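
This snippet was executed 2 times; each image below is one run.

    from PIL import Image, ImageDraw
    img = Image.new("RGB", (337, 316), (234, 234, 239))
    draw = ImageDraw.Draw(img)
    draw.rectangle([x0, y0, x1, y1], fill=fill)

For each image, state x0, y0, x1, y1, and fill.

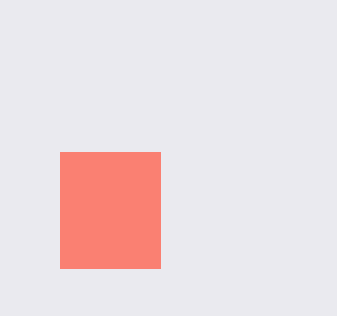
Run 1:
x0 = 60
y0 = 152
x1 = 160
y1 = 268
fill = 'salmon'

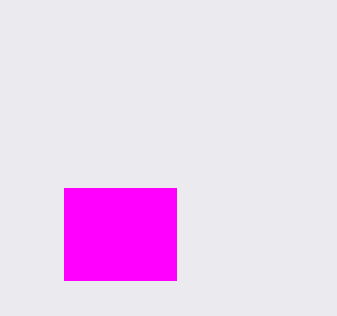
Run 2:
x0 = 64
y0 = 188
x1 = 176
y1 = 280
fill = 'magenta'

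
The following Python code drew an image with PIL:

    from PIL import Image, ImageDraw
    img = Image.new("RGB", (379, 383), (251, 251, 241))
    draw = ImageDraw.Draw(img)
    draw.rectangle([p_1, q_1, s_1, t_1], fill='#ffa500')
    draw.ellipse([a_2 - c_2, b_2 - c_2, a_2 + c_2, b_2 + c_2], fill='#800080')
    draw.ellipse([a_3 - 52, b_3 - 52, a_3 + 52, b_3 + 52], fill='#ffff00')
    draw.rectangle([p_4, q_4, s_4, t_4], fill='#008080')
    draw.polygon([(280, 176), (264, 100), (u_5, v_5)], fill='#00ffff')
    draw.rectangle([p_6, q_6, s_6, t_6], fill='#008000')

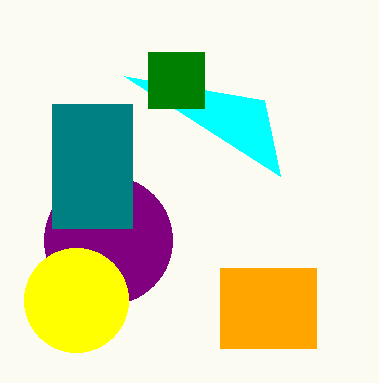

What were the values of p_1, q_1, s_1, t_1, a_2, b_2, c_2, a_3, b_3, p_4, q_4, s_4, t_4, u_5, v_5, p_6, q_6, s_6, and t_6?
p_1 = 220, q_1 = 268, s_1 = 316, t_1 = 348, a_2 = 108, b_2 = 240, c_2 = 64, a_3 = 76, b_3 = 300, p_4 = 52, q_4 = 104, s_4 = 132, t_4 = 228, u_5 = 124, v_5 = 76, p_6 = 148, q_6 = 52, s_6 = 204, t_6 = 108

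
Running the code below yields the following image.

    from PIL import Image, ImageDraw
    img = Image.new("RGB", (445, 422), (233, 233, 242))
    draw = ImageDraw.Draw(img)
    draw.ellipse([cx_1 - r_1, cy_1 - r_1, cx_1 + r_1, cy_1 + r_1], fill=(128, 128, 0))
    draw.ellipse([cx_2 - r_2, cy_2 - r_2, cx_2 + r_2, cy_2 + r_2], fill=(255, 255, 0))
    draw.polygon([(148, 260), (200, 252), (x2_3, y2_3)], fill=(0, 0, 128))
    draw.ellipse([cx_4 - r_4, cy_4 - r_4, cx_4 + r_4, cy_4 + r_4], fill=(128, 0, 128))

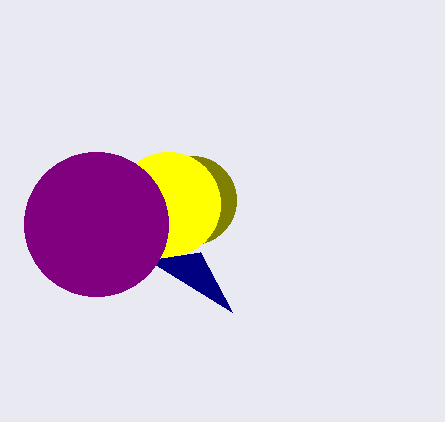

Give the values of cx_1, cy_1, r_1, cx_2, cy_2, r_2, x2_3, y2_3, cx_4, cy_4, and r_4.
cx_1 = 192, cy_1 = 200, r_1 = 44, cx_2 = 168, cy_2 = 204, r_2 = 52, x2_3 = 232, y2_3 = 312, cx_4 = 96, cy_4 = 224, r_4 = 72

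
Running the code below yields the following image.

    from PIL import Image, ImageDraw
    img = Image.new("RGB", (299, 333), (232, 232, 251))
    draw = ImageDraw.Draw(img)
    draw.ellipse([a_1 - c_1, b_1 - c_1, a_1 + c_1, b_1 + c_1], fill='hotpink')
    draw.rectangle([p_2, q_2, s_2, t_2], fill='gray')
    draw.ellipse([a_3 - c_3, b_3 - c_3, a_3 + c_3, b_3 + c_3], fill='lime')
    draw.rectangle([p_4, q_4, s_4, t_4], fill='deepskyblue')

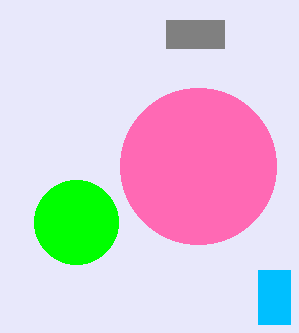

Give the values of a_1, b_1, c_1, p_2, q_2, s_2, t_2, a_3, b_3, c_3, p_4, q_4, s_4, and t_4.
a_1 = 198, b_1 = 166, c_1 = 78, p_2 = 166, q_2 = 20, s_2 = 224, t_2 = 48, a_3 = 76, b_3 = 222, c_3 = 42, p_4 = 258, q_4 = 270, s_4 = 290, t_4 = 324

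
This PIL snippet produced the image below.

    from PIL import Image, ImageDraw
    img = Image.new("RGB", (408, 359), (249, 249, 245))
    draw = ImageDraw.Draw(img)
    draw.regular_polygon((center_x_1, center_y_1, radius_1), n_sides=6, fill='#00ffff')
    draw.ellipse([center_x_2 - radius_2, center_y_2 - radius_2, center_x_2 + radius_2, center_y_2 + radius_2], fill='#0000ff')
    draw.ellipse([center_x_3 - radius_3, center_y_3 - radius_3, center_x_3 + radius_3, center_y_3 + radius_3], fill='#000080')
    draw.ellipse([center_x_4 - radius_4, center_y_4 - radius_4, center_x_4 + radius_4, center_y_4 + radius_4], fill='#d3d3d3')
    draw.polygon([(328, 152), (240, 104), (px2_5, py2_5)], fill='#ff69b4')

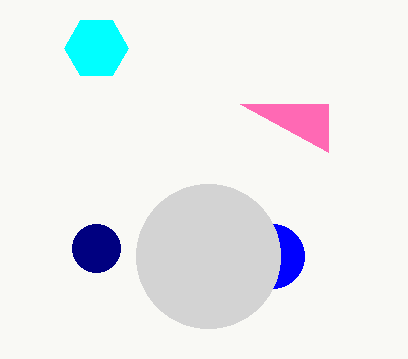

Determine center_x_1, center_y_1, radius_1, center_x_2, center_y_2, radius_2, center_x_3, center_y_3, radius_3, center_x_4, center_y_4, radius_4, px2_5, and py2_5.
center_x_1 = 96
center_y_1 = 48
radius_1 = 32
center_x_2 = 272
center_y_2 = 256
radius_2 = 32
center_x_3 = 96
center_y_3 = 248
radius_3 = 24
center_x_4 = 208
center_y_4 = 256
radius_4 = 72
px2_5 = 328
py2_5 = 104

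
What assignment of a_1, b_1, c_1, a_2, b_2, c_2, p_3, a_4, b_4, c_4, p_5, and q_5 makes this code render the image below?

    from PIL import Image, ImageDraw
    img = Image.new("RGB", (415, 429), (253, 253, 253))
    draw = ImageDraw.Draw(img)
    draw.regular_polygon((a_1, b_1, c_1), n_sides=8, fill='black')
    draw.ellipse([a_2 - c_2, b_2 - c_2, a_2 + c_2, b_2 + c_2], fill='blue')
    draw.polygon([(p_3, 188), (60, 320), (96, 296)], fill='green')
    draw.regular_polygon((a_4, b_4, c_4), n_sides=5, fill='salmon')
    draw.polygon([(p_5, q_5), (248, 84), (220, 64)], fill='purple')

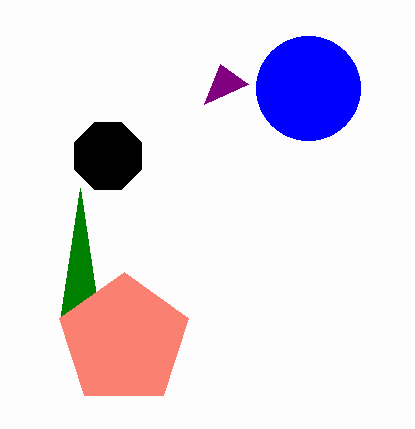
a_1 = 108; b_1 = 156; c_1 = 36; a_2 = 308; b_2 = 88; c_2 = 52; p_3 = 80; a_4 = 124; b_4 = 340; c_4 = 68; p_5 = 204; q_5 = 104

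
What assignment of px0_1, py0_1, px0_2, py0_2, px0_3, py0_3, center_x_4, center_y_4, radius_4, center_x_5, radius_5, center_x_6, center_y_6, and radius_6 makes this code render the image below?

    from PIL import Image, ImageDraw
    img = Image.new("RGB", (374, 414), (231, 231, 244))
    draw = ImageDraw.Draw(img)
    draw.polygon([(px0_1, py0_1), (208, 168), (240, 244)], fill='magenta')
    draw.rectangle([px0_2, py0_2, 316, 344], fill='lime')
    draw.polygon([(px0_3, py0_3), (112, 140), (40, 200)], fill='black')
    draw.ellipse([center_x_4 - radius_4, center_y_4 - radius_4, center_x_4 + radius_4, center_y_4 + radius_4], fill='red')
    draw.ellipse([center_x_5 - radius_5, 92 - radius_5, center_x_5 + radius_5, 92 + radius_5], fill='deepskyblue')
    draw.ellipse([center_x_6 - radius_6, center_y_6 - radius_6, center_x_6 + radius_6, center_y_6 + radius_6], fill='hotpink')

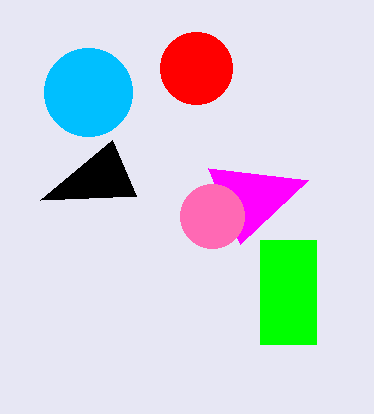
px0_1 = 308; py0_1 = 180; px0_2 = 260; py0_2 = 240; px0_3 = 136; py0_3 = 196; center_x_4 = 196; center_y_4 = 68; radius_4 = 36; center_x_5 = 88; radius_5 = 44; center_x_6 = 212; center_y_6 = 216; radius_6 = 32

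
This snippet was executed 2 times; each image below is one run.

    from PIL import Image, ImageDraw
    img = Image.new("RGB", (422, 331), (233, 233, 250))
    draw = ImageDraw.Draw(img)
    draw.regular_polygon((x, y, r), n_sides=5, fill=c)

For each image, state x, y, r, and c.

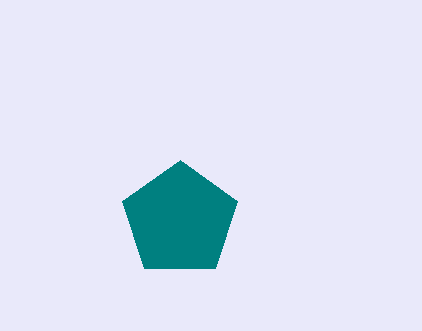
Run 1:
x = 180
y = 220
r = 60
c = 'teal'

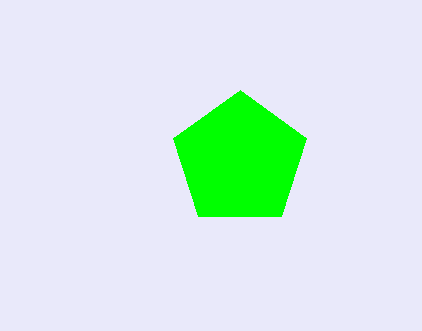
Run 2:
x = 240
y = 160
r = 70
c = 'lime'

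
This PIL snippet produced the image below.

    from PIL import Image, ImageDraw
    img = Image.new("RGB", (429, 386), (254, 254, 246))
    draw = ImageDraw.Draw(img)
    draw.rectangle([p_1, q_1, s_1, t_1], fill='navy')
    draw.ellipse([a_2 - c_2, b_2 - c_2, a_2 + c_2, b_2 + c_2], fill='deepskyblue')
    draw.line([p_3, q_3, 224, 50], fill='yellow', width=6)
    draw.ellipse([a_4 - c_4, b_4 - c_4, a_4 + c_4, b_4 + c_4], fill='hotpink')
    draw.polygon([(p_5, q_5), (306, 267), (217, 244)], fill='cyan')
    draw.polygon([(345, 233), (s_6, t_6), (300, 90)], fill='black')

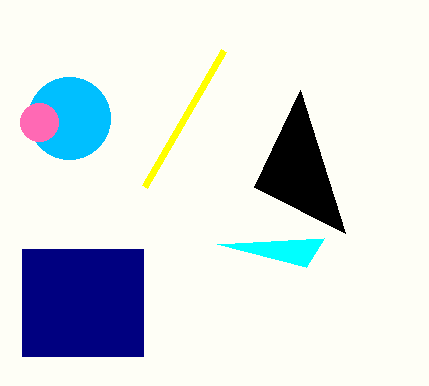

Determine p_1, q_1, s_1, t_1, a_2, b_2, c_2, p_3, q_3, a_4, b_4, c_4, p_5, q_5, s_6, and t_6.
p_1 = 22, q_1 = 249, s_1 = 143, t_1 = 356, a_2 = 69, b_2 = 118, c_2 = 41, p_3 = 145, q_3 = 186, a_4 = 39, b_4 = 122, c_4 = 19, p_5 = 324, q_5 = 238, s_6 = 254, t_6 = 187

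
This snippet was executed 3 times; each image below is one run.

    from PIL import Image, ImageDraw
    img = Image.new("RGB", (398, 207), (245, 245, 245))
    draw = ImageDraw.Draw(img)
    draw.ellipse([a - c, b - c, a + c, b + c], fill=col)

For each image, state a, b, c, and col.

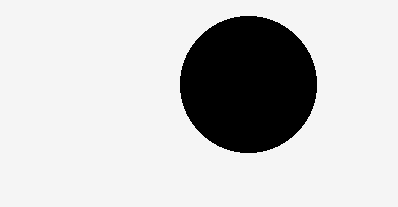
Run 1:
a = 248
b = 84
c = 68
col = 'black'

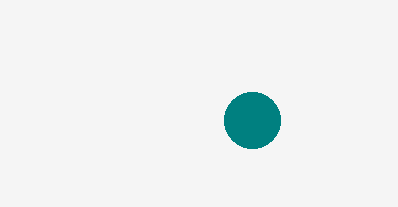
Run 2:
a = 252, b = 120, c = 28, col = 'teal'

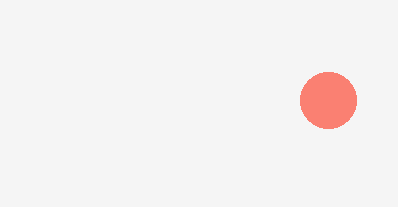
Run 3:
a = 328; b = 100; c = 28; col = 'salmon'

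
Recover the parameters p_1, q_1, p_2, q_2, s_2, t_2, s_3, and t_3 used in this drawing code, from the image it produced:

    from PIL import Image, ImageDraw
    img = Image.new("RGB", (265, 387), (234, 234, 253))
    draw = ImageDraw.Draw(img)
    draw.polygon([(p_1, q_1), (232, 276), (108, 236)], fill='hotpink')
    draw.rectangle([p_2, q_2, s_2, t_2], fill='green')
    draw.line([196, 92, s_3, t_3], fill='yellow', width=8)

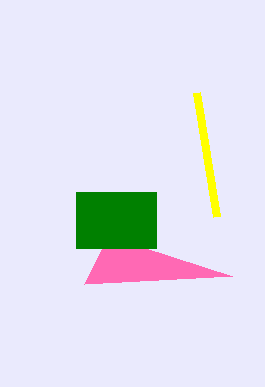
p_1 = 84; q_1 = 284; p_2 = 76; q_2 = 192; s_2 = 156; t_2 = 248; s_3 = 216; t_3 = 216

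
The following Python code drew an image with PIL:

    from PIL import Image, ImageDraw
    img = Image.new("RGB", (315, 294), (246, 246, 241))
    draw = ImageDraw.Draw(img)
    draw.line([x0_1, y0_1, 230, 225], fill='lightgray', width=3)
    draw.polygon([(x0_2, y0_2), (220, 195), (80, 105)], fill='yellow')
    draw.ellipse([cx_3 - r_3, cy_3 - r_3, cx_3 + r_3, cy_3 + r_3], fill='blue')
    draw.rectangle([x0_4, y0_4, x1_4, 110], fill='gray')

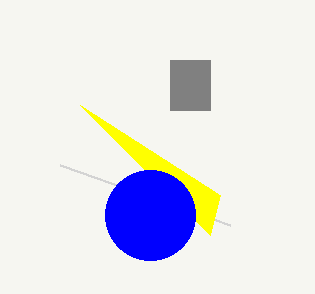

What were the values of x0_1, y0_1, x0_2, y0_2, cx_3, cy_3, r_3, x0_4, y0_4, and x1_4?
x0_1 = 60, y0_1 = 165, x0_2 = 210, y0_2 = 235, cx_3 = 150, cy_3 = 215, r_3 = 45, x0_4 = 170, y0_4 = 60, x1_4 = 210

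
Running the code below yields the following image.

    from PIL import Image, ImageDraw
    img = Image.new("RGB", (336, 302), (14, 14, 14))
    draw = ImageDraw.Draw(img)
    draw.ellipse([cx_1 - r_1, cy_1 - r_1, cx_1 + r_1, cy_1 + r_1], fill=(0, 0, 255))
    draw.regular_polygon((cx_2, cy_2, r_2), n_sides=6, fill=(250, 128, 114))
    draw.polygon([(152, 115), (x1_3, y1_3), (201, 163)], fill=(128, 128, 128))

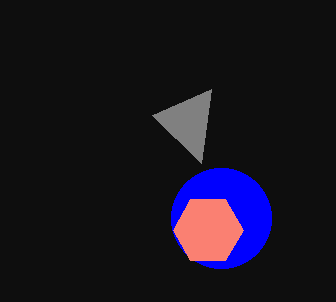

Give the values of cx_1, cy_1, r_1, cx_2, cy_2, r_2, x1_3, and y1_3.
cx_1 = 221; cy_1 = 218; r_1 = 50; cx_2 = 208; cy_2 = 230; r_2 = 35; x1_3 = 211; y1_3 = 89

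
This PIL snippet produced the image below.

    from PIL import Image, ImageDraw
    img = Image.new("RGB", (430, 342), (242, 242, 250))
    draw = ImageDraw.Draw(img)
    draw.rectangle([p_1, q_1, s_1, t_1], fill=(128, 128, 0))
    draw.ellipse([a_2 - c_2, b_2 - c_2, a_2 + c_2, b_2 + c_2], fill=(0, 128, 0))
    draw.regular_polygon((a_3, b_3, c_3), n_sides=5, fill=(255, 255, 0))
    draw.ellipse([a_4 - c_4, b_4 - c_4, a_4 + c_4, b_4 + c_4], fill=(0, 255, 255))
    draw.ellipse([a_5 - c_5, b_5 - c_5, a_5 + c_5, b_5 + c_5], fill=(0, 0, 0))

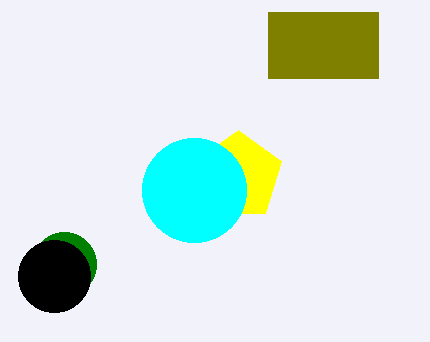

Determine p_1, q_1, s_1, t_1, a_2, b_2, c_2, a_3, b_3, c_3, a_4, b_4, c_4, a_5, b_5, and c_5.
p_1 = 268; q_1 = 12; s_1 = 378; t_1 = 78; a_2 = 64; b_2 = 264; c_2 = 32; a_3 = 238; b_3 = 176; c_3 = 46; a_4 = 194; b_4 = 190; c_4 = 52; a_5 = 54; b_5 = 276; c_5 = 36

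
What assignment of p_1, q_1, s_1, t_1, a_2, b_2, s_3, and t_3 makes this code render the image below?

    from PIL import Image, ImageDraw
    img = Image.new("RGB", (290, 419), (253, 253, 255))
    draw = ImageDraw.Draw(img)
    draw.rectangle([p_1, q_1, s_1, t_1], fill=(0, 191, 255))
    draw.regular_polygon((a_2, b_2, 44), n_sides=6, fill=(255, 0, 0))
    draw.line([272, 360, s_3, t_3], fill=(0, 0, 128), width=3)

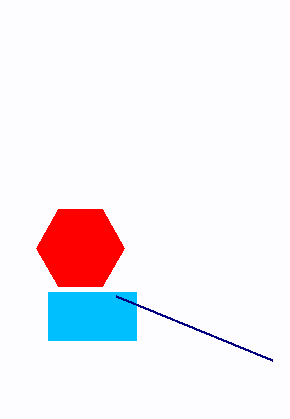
p_1 = 48; q_1 = 292; s_1 = 136; t_1 = 340; a_2 = 80; b_2 = 248; s_3 = 116; t_3 = 296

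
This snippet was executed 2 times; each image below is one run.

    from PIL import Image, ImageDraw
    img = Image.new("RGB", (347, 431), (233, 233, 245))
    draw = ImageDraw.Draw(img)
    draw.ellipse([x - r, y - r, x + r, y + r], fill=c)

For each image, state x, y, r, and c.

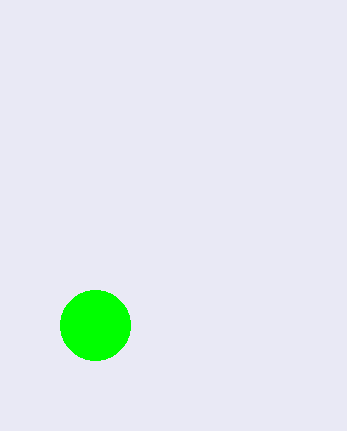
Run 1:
x = 95
y = 325
r = 35
c = 'lime'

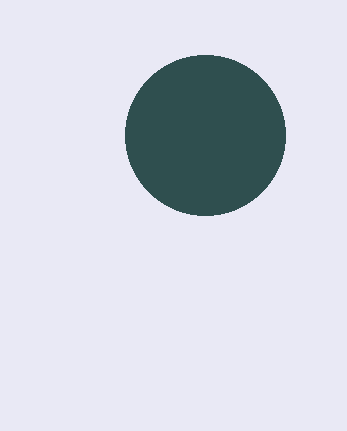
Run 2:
x = 205
y = 135
r = 80
c = 'darkslategray'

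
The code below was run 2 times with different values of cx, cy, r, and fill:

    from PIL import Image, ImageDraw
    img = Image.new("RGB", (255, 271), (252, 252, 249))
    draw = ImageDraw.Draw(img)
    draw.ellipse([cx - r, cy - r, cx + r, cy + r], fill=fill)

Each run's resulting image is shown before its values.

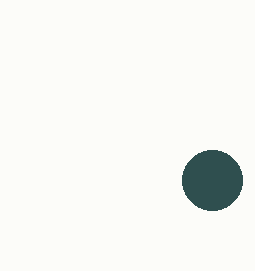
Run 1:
cx = 212
cy = 180
r = 30
fill = 'darkslategray'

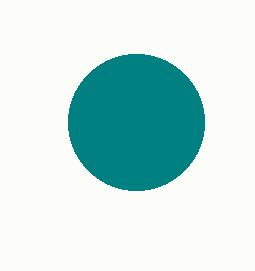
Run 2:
cx = 136
cy = 122
r = 68
fill = 'teal'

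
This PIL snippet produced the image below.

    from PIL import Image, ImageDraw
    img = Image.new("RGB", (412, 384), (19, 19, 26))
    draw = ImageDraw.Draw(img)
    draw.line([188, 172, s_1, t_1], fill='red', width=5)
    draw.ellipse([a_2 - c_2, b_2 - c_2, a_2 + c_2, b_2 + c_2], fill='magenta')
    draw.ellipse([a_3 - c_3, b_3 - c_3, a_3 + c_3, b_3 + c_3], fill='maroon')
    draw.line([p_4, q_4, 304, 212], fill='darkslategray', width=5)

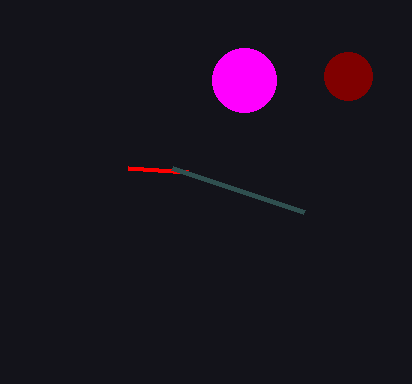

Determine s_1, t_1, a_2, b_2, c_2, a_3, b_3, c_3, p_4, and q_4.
s_1 = 128; t_1 = 168; a_2 = 244; b_2 = 80; c_2 = 32; a_3 = 348; b_3 = 76; c_3 = 24; p_4 = 172; q_4 = 168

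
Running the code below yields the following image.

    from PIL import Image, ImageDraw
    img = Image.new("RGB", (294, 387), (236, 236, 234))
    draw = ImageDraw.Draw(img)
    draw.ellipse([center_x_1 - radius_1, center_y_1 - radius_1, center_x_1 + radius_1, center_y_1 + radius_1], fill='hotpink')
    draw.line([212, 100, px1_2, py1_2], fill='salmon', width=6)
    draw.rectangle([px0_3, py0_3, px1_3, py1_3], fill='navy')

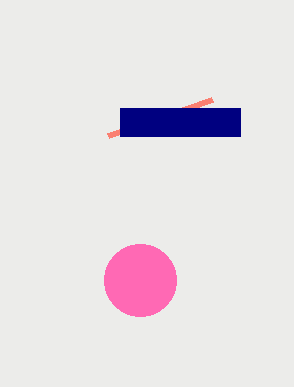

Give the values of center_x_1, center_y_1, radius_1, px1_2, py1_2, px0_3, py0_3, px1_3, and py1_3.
center_x_1 = 140
center_y_1 = 280
radius_1 = 36
px1_2 = 108
py1_2 = 136
px0_3 = 120
py0_3 = 108
px1_3 = 240
py1_3 = 136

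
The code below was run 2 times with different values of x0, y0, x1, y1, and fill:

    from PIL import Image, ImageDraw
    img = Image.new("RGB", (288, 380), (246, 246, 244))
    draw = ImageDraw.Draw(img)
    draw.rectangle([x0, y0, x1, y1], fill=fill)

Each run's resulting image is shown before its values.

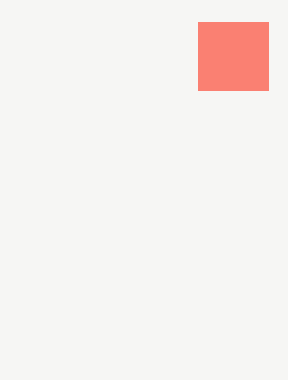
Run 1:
x0 = 198
y0 = 22
x1 = 268
y1 = 90
fill = 'salmon'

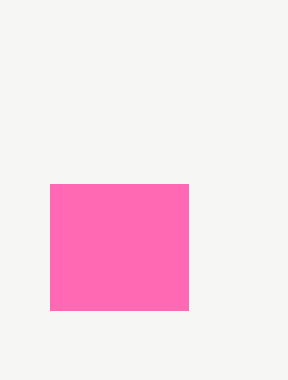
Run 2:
x0 = 50
y0 = 184
x1 = 188
y1 = 310
fill = 'hotpink'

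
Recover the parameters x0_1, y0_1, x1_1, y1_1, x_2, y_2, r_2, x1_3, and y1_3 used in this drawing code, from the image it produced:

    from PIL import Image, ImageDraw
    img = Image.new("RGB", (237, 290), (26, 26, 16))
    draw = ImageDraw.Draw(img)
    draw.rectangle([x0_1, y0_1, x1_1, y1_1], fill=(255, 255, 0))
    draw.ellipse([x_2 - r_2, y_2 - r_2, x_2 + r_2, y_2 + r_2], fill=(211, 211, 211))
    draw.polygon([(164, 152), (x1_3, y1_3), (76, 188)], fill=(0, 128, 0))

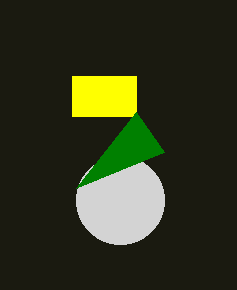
x0_1 = 72, y0_1 = 76, x1_1 = 136, y1_1 = 116, x_2 = 120, y_2 = 200, r_2 = 44, x1_3 = 136, y1_3 = 112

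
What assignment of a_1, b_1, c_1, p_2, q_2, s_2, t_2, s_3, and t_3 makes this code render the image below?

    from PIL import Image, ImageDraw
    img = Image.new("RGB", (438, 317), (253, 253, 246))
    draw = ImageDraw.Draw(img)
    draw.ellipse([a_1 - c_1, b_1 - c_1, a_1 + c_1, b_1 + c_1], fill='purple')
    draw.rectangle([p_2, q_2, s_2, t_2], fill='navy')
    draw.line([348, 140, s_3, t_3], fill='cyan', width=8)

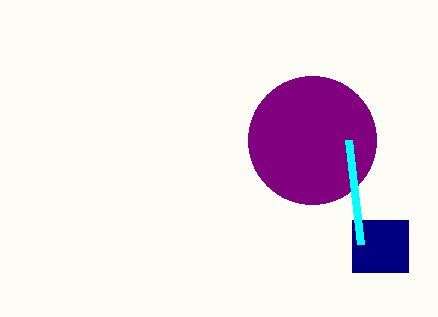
a_1 = 312
b_1 = 140
c_1 = 64
p_2 = 352
q_2 = 220
s_2 = 408
t_2 = 272
s_3 = 360
t_3 = 244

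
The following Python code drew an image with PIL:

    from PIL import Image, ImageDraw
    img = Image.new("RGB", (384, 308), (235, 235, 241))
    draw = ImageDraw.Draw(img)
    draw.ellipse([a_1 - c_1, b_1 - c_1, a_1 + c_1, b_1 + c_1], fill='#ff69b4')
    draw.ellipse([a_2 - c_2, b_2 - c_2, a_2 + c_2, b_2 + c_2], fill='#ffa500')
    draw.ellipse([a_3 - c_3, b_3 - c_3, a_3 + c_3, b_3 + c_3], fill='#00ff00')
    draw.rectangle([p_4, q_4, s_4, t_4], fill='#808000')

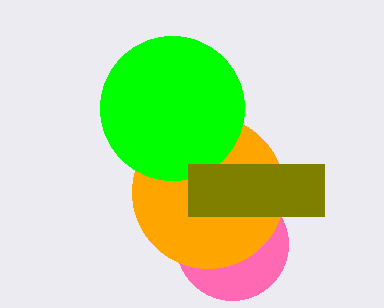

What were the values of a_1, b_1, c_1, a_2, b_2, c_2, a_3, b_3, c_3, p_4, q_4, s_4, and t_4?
a_1 = 232; b_1 = 244; c_1 = 56; a_2 = 208; b_2 = 192; c_2 = 76; a_3 = 172; b_3 = 108; c_3 = 72; p_4 = 188; q_4 = 164; s_4 = 324; t_4 = 216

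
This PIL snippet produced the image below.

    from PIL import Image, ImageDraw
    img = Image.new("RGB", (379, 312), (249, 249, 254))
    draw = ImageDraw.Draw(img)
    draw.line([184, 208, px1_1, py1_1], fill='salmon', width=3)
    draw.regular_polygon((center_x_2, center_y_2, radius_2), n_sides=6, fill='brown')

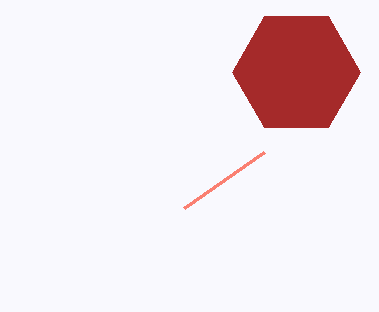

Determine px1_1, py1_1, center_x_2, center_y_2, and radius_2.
px1_1 = 264
py1_1 = 152
center_x_2 = 296
center_y_2 = 72
radius_2 = 64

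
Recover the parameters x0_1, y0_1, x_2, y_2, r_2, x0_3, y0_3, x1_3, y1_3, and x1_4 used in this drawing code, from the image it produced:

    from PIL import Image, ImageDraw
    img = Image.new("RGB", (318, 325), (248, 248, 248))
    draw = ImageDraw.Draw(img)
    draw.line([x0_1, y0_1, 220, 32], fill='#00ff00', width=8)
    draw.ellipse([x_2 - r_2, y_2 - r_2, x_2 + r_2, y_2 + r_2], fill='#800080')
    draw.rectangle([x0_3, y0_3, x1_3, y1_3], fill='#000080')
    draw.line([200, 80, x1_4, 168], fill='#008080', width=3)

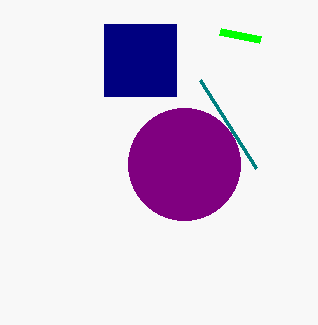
x0_1 = 260, y0_1 = 40, x_2 = 184, y_2 = 164, r_2 = 56, x0_3 = 104, y0_3 = 24, x1_3 = 176, y1_3 = 96, x1_4 = 256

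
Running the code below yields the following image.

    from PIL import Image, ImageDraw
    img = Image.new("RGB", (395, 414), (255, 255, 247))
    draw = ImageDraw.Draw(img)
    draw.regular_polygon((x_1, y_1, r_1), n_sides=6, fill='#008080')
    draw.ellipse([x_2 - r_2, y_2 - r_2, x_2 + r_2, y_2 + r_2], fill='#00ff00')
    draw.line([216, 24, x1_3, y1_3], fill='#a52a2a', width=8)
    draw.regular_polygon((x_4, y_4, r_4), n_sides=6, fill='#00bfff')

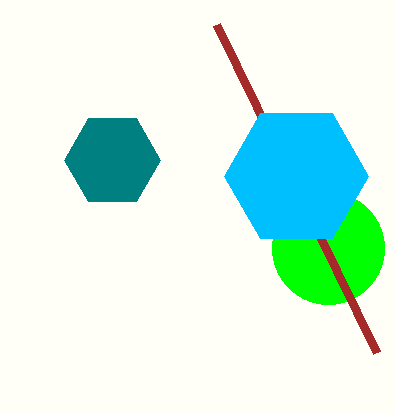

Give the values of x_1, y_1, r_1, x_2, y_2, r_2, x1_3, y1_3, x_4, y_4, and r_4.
x_1 = 112
y_1 = 160
r_1 = 48
x_2 = 328
y_2 = 248
r_2 = 56
x1_3 = 376
y1_3 = 352
x_4 = 296
y_4 = 176
r_4 = 72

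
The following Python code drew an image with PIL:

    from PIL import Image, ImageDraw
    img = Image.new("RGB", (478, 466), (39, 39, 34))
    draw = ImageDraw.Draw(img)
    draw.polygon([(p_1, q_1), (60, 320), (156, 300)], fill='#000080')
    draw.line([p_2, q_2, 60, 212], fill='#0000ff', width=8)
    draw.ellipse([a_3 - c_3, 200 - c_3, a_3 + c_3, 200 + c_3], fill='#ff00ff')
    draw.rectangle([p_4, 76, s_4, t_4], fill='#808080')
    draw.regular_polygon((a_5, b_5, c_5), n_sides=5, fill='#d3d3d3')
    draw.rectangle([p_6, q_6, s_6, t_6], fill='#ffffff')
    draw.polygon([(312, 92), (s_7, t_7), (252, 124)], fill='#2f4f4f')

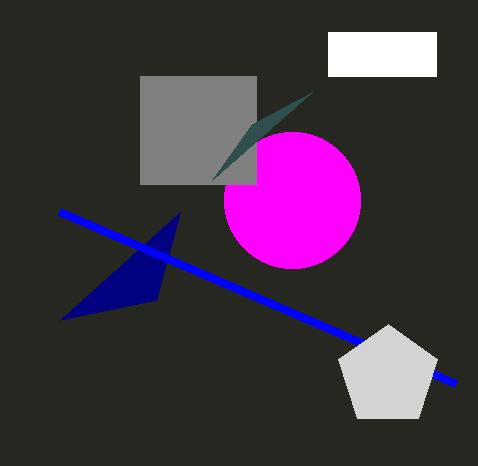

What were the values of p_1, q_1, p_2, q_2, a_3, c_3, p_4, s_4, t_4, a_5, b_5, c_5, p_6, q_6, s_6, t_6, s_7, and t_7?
p_1 = 180; q_1 = 212; p_2 = 456; q_2 = 384; a_3 = 292; c_3 = 68; p_4 = 140; s_4 = 256; t_4 = 184; a_5 = 388; b_5 = 376; c_5 = 52; p_6 = 328; q_6 = 32; s_6 = 436; t_6 = 76; s_7 = 212; t_7 = 180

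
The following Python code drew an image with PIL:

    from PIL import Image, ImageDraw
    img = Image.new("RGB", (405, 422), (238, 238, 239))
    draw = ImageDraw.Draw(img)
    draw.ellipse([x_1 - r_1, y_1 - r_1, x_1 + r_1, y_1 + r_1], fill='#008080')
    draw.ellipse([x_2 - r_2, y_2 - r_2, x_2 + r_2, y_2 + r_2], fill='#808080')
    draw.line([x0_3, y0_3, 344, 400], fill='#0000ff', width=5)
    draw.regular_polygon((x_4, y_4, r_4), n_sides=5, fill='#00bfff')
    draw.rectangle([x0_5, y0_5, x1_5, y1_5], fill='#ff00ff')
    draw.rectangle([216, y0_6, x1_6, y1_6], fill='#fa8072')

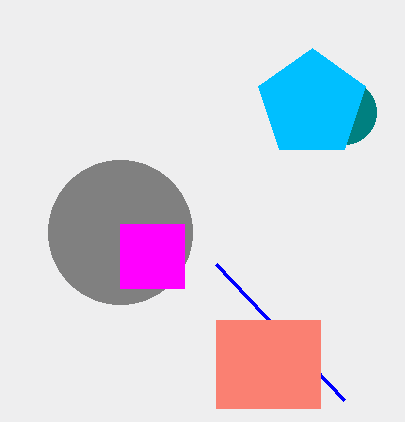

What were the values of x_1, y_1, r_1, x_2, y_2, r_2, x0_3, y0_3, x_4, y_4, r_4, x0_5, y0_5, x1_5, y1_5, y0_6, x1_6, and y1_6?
x_1 = 344, y_1 = 112, r_1 = 32, x_2 = 120, y_2 = 232, r_2 = 72, x0_3 = 216, y0_3 = 264, x_4 = 312, y_4 = 104, r_4 = 56, x0_5 = 120, y0_5 = 224, x1_5 = 184, y1_5 = 288, y0_6 = 320, x1_6 = 320, y1_6 = 408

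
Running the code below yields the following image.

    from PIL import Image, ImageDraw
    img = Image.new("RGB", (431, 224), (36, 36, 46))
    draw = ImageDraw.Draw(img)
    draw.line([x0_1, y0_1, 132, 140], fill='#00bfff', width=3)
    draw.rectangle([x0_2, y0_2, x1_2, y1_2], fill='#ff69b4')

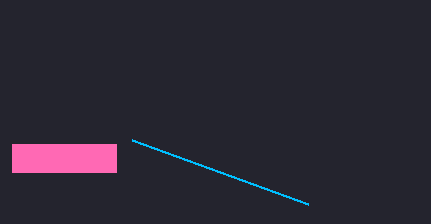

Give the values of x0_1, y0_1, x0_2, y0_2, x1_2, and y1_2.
x0_1 = 308
y0_1 = 204
x0_2 = 12
y0_2 = 144
x1_2 = 116
y1_2 = 172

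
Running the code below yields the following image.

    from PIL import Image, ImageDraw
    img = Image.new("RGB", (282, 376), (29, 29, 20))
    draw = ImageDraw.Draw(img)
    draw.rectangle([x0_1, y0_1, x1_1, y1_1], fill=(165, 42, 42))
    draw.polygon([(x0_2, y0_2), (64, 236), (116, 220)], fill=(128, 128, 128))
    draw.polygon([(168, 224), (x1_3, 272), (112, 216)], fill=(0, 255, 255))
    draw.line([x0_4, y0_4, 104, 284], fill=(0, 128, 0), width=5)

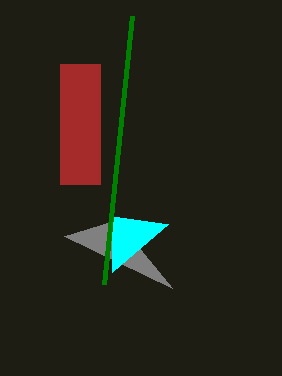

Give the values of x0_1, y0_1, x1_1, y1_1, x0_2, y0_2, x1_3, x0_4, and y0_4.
x0_1 = 60
y0_1 = 64
x1_1 = 100
y1_1 = 184
x0_2 = 172
y0_2 = 288
x1_3 = 112
x0_4 = 132
y0_4 = 16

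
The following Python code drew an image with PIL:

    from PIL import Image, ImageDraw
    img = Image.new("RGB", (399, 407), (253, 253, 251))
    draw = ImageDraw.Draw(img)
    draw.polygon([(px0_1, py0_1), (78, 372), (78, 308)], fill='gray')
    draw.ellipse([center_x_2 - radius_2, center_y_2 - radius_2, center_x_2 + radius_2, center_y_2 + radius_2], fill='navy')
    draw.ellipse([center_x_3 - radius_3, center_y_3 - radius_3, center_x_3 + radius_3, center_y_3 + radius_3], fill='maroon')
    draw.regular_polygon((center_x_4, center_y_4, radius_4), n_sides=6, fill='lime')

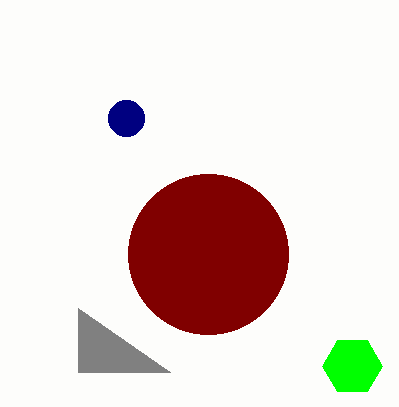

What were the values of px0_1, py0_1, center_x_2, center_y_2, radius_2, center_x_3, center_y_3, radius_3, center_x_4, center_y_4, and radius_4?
px0_1 = 170
py0_1 = 372
center_x_2 = 126
center_y_2 = 118
radius_2 = 18
center_x_3 = 208
center_y_3 = 254
radius_3 = 80
center_x_4 = 352
center_y_4 = 366
radius_4 = 30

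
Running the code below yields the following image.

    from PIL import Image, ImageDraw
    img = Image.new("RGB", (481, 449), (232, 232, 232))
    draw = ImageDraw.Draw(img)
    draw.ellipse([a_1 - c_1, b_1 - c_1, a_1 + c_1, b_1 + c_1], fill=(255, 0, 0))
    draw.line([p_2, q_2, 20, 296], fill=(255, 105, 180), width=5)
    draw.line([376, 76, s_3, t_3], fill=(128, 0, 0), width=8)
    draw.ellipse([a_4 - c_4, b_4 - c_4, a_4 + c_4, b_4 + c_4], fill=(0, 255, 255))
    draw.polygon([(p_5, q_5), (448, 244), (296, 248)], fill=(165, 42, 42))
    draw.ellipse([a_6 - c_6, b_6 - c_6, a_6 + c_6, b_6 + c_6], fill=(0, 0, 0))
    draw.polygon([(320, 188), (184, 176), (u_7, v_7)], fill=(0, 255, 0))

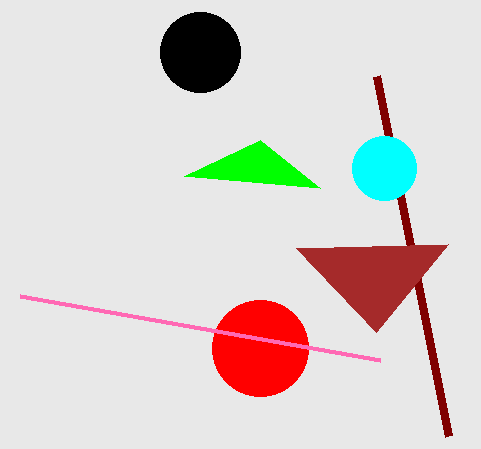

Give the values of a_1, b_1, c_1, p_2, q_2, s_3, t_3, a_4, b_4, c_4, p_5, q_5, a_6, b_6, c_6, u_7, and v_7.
a_1 = 260, b_1 = 348, c_1 = 48, p_2 = 380, q_2 = 360, s_3 = 448, t_3 = 436, a_4 = 384, b_4 = 168, c_4 = 32, p_5 = 376, q_5 = 332, a_6 = 200, b_6 = 52, c_6 = 40, u_7 = 260, v_7 = 140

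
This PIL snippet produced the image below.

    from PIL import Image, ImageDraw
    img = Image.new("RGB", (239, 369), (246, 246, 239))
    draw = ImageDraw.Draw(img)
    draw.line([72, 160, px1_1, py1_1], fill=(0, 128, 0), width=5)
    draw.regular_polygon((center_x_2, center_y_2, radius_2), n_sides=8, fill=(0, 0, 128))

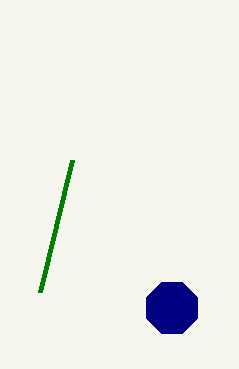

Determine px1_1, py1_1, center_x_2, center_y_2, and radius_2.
px1_1 = 40
py1_1 = 292
center_x_2 = 172
center_y_2 = 308
radius_2 = 28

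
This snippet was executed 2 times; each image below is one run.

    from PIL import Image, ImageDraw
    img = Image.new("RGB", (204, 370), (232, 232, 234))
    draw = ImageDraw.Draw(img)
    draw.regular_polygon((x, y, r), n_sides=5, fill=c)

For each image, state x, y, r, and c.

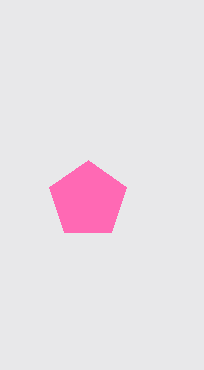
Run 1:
x = 88
y = 200
r = 40
c = 'hotpink'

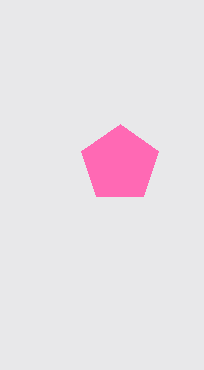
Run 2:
x = 120; y = 164; r = 40; c = 'hotpink'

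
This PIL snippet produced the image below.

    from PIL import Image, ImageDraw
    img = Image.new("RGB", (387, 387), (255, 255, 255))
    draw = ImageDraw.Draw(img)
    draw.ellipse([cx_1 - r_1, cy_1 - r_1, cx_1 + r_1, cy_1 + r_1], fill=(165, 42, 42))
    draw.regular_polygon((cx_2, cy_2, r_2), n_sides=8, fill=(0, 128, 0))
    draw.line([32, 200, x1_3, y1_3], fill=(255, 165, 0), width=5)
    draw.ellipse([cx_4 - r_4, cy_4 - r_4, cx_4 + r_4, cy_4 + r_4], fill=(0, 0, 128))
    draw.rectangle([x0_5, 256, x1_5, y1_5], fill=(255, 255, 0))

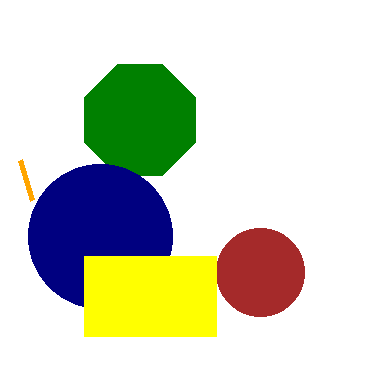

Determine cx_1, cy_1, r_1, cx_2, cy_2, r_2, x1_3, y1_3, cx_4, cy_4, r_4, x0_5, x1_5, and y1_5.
cx_1 = 260
cy_1 = 272
r_1 = 44
cx_2 = 140
cy_2 = 120
r_2 = 60
x1_3 = 20
y1_3 = 160
cx_4 = 100
cy_4 = 236
r_4 = 72
x0_5 = 84
x1_5 = 216
y1_5 = 336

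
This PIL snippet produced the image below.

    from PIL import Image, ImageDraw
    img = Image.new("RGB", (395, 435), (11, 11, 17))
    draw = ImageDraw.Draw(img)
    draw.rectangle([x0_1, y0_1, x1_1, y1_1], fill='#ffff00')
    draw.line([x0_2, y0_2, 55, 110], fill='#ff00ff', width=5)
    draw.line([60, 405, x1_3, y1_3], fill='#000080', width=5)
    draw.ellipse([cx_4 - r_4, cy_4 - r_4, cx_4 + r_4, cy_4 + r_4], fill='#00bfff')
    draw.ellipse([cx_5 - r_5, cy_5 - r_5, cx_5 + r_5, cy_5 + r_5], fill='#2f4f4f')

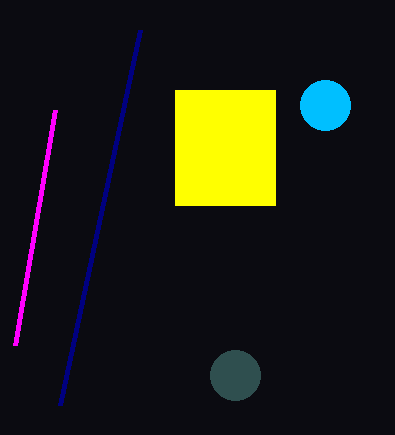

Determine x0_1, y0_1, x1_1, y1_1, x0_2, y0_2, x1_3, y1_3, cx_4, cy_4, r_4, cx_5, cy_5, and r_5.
x0_1 = 175, y0_1 = 90, x1_1 = 275, y1_1 = 205, x0_2 = 15, y0_2 = 345, x1_3 = 140, y1_3 = 30, cx_4 = 325, cy_4 = 105, r_4 = 25, cx_5 = 235, cy_5 = 375, r_5 = 25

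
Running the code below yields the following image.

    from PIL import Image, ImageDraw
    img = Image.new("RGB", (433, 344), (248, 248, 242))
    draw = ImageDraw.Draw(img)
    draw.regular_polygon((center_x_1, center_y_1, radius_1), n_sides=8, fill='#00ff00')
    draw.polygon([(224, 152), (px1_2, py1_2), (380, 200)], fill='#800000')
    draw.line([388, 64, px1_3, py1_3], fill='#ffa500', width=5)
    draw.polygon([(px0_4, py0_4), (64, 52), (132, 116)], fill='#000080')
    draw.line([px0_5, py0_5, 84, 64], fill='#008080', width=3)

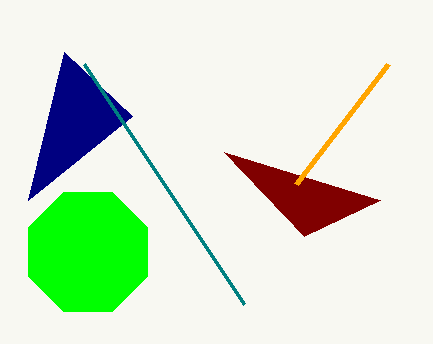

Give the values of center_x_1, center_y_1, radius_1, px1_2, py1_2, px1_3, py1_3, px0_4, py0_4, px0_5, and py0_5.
center_x_1 = 88; center_y_1 = 252; radius_1 = 64; px1_2 = 304; py1_2 = 236; px1_3 = 296; py1_3 = 184; px0_4 = 28; py0_4 = 200; px0_5 = 244; py0_5 = 304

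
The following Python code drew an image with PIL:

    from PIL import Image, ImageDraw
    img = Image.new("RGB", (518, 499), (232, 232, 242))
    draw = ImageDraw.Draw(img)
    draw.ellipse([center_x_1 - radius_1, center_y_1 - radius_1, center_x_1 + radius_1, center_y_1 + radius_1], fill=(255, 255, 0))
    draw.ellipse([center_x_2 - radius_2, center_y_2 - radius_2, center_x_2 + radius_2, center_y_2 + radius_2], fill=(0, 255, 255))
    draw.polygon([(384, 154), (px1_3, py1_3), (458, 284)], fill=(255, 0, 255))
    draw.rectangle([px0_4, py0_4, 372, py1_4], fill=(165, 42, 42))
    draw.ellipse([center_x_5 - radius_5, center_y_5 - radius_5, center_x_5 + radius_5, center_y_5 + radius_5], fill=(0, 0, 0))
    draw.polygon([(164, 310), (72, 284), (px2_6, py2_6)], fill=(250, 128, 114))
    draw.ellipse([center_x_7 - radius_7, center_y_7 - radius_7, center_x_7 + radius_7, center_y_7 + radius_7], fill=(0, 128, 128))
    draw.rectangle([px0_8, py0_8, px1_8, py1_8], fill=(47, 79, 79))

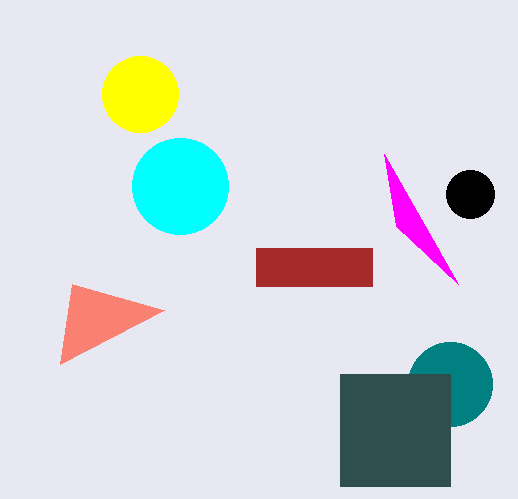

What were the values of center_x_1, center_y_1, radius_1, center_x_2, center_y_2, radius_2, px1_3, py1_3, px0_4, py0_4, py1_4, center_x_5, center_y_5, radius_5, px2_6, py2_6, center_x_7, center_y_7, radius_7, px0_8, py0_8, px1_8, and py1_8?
center_x_1 = 140
center_y_1 = 94
radius_1 = 38
center_x_2 = 180
center_y_2 = 186
radius_2 = 48
px1_3 = 396
py1_3 = 226
px0_4 = 256
py0_4 = 248
py1_4 = 286
center_x_5 = 470
center_y_5 = 194
radius_5 = 24
px2_6 = 60
py2_6 = 364
center_x_7 = 450
center_y_7 = 384
radius_7 = 42
px0_8 = 340
py0_8 = 374
px1_8 = 450
py1_8 = 486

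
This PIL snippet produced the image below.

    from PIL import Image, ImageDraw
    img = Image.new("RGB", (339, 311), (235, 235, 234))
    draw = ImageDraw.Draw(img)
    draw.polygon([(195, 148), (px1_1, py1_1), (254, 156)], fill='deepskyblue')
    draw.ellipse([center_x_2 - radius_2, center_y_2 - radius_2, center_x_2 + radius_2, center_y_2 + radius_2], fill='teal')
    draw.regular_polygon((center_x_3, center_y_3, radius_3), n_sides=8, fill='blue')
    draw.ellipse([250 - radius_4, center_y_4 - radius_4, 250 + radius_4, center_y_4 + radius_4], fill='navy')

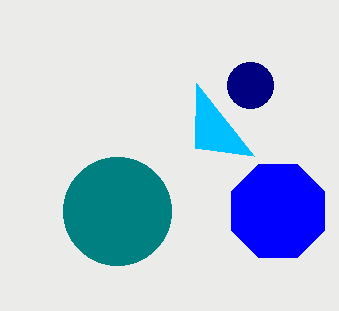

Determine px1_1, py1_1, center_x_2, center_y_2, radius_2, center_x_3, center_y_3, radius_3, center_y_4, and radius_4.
px1_1 = 196
py1_1 = 83
center_x_2 = 117
center_y_2 = 211
radius_2 = 54
center_x_3 = 278
center_y_3 = 211
radius_3 = 50
center_y_4 = 85
radius_4 = 23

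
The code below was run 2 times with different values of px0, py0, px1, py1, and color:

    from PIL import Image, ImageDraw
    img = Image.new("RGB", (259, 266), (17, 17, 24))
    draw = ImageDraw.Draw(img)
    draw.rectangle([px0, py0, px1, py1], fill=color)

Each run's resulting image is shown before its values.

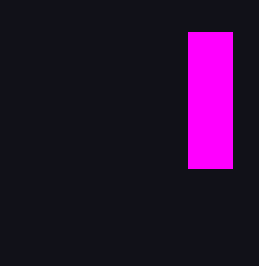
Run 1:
px0 = 188; py0 = 32; px1 = 232; py1 = 168; color = 'magenta'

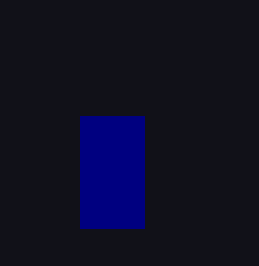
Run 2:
px0 = 80, py0 = 116, px1 = 144, py1 = 228, color = 'navy'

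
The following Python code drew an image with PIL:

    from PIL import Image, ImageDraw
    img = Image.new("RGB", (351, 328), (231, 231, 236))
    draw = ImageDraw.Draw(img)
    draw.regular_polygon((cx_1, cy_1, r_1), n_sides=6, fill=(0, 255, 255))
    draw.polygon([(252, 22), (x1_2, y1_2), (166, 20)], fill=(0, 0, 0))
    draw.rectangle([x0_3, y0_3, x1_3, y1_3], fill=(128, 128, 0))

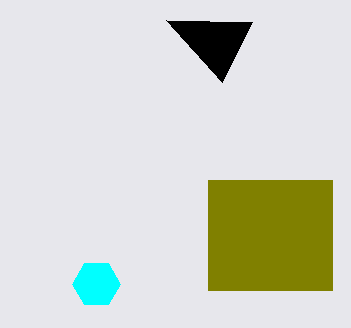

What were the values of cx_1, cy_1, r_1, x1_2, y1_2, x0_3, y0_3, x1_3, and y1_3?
cx_1 = 96; cy_1 = 284; r_1 = 24; x1_2 = 222; y1_2 = 82; x0_3 = 208; y0_3 = 180; x1_3 = 332; y1_3 = 290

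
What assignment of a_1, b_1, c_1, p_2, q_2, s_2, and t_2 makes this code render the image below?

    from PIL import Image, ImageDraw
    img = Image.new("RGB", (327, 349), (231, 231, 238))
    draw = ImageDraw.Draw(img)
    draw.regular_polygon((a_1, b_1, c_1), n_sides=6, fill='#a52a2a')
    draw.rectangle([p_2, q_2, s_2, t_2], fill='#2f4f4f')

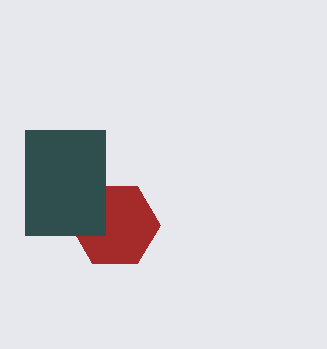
a_1 = 115, b_1 = 225, c_1 = 45, p_2 = 25, q_2 = 130, s_2 = 105, t_2 = 235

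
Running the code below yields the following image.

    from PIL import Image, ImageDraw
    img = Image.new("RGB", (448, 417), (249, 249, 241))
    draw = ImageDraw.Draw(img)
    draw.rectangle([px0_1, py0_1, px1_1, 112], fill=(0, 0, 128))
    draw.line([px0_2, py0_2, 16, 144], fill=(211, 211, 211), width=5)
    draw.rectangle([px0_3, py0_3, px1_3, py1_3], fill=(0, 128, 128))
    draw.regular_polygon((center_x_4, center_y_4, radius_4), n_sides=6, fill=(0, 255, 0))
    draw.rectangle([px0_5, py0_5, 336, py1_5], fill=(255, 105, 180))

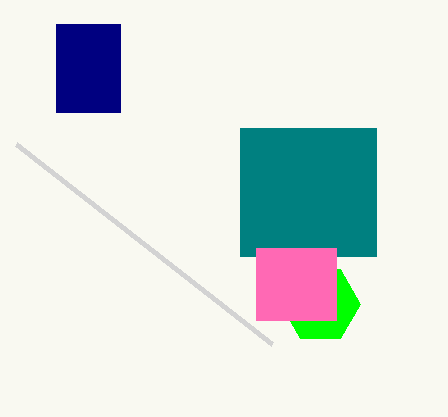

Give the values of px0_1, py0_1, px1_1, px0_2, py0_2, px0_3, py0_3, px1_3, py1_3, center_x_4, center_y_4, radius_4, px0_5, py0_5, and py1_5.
px0_1 = 56, py0_1 = 24, px1_1 = 120, px0_2 = 272, py0_2 = 344, px0_3 = 240, py0_3 = 128, px1_3 = 376, py1_3 = 256, center_x_4 = 320, center_y_4 = 304, radius_4 = 40, px0_5 = 256, py0_5 = 248, py1_5 = 320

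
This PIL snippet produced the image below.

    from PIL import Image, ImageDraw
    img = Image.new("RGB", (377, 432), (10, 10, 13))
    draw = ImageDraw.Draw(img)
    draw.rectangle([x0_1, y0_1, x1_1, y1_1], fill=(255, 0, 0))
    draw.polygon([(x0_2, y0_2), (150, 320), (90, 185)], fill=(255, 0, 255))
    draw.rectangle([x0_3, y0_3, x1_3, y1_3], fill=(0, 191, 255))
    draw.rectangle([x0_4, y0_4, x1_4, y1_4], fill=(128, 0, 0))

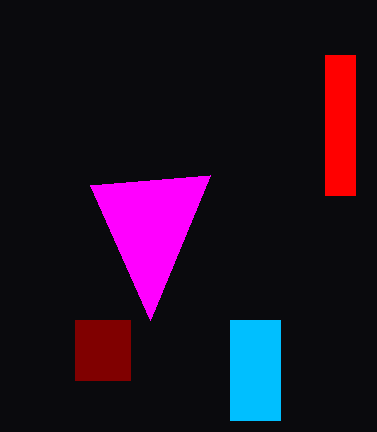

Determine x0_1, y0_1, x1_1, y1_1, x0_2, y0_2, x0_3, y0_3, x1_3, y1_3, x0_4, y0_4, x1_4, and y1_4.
x0_1 = 325; y0_1 = 55; x1_1 = 355; y1_1 = 195; x0_2 = 210; y0_2 = 175; x0_3 = 230; y0_3 = 320; x1_3 = 280; y1_3 = 420; x0_4 = 75; y0_4 = 320; x1_4 = 130; y1_4 = 380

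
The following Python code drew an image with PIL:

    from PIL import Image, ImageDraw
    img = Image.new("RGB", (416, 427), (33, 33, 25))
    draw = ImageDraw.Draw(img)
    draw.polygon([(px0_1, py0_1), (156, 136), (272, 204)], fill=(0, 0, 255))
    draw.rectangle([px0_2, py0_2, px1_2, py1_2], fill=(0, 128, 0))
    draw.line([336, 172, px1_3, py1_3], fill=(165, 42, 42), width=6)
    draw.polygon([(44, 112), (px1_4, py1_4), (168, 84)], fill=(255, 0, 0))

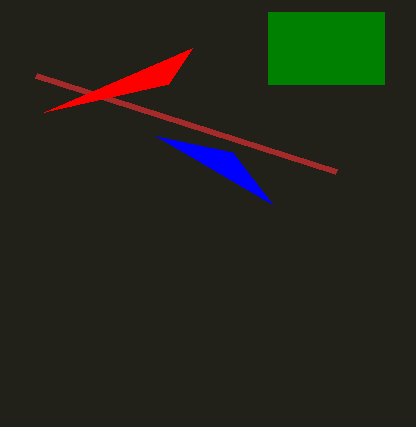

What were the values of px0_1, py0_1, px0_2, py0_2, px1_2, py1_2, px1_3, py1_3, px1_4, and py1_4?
px0_1 = 232
py0_1 = 152
px0_2 = 268
py0_2 = 12
px1_2 = 384
py1_2 = 84
px1_3 = 36
py1_3 = 76
px1_4 = 192
py1_4 = 48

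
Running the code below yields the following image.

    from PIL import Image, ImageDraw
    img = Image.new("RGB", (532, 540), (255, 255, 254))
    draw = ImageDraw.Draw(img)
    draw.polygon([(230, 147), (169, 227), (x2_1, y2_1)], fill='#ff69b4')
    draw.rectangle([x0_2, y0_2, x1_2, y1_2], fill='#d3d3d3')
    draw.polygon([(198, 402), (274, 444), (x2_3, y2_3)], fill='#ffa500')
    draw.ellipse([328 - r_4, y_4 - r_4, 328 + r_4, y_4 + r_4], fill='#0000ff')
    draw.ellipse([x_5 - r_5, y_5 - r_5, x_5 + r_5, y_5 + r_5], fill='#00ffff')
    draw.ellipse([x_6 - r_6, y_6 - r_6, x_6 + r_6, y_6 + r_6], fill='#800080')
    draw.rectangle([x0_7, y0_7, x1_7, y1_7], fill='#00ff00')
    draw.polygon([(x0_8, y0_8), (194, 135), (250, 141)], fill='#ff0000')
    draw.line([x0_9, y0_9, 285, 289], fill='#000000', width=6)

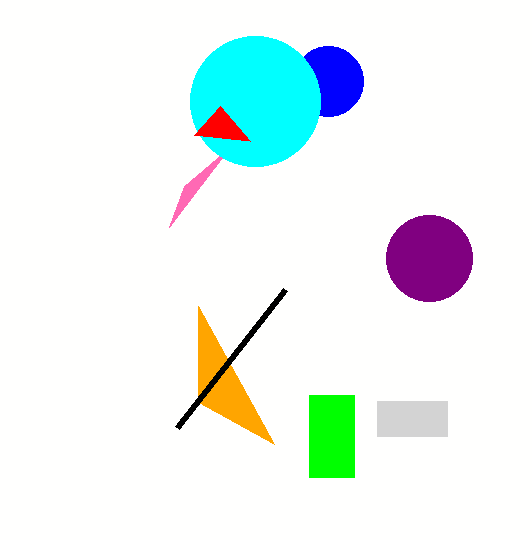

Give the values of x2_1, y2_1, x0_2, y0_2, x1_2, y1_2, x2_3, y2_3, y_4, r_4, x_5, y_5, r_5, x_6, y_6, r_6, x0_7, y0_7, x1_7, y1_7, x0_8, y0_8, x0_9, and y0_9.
x2_1 = 184
y2_1 = 186
x0_2 = 377
y0_2 = 401
x1_2 = 447
y1_2 = 436
x2_3 = 198
y2_3 = 306
y_4 = 81
r_4 = 35
x_5 = 255
y_5 = 101
r_5 = 65
x_6 = 429
y_6 = 258
r_6 = 43
x0_7 = 309
y0_7 = 395
x1_7 = 354
y1_7 = 477
x0_8 = 220
y0_8 = 106
x0_9 = 177
y0_9 = 427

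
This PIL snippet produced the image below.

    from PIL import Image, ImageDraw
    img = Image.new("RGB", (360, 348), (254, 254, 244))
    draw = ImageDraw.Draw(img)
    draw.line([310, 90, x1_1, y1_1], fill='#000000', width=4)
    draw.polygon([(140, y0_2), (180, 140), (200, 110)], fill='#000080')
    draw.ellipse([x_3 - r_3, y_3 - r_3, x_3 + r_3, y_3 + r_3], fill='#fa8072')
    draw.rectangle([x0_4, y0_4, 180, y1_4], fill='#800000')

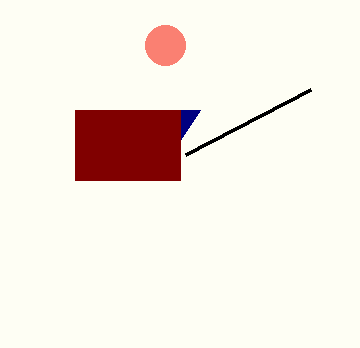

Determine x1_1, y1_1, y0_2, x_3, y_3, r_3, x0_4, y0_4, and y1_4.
x1_1 = 185, y1_1 = 155, y0_2 = 110, x_3 = 165, y_3 = 45, r_3 = 20, x0_4 = 75, y0_4 = 110, y1_4 = 180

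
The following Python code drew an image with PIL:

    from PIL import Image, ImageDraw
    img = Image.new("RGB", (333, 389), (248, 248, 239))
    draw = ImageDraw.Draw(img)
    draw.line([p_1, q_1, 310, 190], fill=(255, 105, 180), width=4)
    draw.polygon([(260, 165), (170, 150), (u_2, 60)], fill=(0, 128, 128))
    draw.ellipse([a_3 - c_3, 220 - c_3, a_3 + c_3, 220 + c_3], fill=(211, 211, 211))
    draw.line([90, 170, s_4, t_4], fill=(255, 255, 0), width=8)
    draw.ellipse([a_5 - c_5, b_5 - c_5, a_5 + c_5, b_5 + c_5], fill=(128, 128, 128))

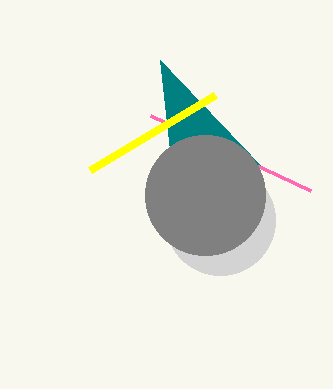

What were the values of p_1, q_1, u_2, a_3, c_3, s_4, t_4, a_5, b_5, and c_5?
p_1 = 150, q_1 = 115, u_2 = 160, a_3 = 220, c_3 = 55, s_4 = 215, t_4 = 95, a_5 = 205, b_5 = 195, c_5 = 60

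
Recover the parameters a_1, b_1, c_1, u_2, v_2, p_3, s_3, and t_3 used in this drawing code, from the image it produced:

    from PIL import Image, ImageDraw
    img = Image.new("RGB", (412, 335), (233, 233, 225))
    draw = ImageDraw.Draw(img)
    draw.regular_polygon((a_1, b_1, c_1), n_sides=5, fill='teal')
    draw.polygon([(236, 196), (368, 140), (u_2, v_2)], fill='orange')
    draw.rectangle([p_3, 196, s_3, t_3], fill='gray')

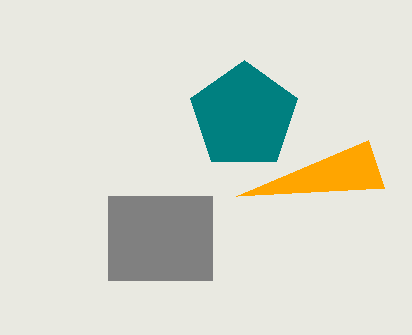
a_1 = 244
b_1 = 116
c_1 = 56
u_2 = 384
v_2 = 188
p_3 = 108
s_3 = 212
t_3 = 280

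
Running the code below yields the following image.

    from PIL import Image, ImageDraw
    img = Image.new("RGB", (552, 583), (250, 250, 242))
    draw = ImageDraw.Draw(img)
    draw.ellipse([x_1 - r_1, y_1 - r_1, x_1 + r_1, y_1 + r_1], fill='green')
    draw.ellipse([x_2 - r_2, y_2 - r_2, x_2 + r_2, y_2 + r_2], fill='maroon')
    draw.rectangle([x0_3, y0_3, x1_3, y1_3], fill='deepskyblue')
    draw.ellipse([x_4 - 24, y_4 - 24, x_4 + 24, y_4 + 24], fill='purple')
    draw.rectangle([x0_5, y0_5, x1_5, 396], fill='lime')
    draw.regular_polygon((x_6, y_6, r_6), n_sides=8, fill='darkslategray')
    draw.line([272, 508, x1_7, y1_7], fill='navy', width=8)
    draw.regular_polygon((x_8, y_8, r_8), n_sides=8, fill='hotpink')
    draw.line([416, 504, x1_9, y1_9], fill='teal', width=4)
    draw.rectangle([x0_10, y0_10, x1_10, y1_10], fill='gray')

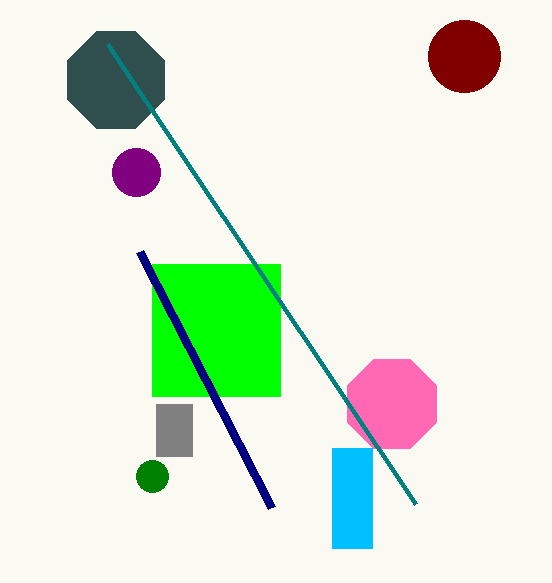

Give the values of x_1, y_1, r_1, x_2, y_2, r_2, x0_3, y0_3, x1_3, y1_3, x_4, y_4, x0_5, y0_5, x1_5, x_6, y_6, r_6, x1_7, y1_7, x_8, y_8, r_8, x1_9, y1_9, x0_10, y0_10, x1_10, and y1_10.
x_1 = 152; y_1 = 476; r_1 = 16; x_2 = 464; y_2 = 56; r_2 = 36; x0_3 = 332; y0_3 = 448; x1_3 = 372; y1_3 = 548; x_4 = 136; y_4 = 172; x0_5 = 152; y0_5 = 264; x1_5 = 280; x_6 = 116; y_6 = 80; r_6 = 52; x1_7 = 140; y1_7 = 252; x_8 = 392; y_8 = 404; r_8 = 48; x1_9 = 108; y1_9 = 44; x0_10 = 156; y0_10 = 404; x1_10 = 192; y1_10 = 456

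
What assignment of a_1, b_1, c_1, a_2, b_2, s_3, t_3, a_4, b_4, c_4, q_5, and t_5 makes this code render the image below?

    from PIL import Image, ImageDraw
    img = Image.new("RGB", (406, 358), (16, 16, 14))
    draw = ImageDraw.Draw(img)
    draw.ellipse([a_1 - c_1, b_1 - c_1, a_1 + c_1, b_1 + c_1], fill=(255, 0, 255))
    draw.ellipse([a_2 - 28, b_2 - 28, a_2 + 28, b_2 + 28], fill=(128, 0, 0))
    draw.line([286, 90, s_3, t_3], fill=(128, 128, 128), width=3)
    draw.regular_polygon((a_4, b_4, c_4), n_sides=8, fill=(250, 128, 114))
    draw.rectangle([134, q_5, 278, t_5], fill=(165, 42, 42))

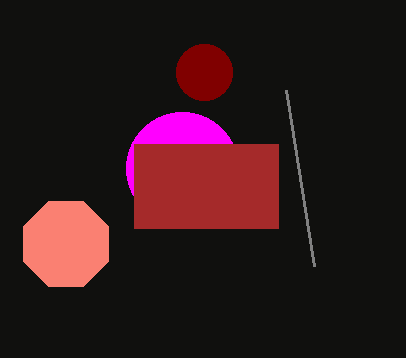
a_1 = 182
b_1 = 168
c_1 = 56
a_2 = 204
b_2 = 72
s_3 = 314
t_3 = 266
a_4 = 66
b_4 = 244
c_4 = 46
q_5 = 144
t_5 = 228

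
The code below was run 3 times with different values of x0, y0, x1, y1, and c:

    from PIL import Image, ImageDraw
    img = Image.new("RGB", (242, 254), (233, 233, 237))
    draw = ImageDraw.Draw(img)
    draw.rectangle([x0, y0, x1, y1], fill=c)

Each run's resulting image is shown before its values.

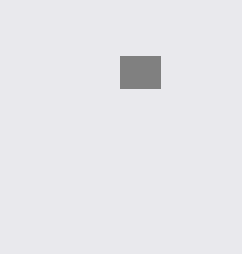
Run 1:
x0 = 120
y0 = 56
x1 = 160
y1 = 88
c = 'gray'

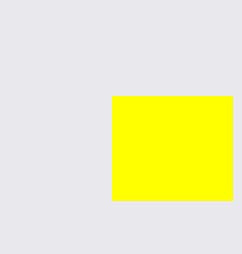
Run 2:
x0 = 112, y0 = 96, x1 = 232, y1 = 200, c = 'yellow'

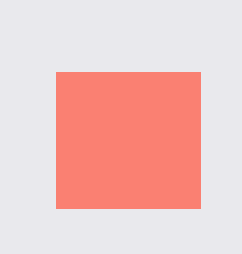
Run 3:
x0 = 56; y0 = 72; x1 = 200; y1 = 208; c = 'salmon'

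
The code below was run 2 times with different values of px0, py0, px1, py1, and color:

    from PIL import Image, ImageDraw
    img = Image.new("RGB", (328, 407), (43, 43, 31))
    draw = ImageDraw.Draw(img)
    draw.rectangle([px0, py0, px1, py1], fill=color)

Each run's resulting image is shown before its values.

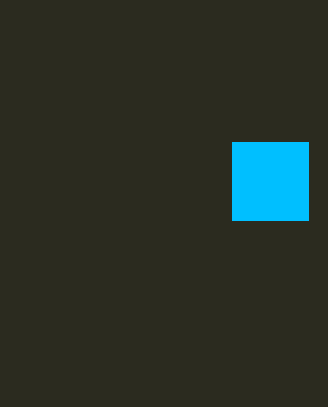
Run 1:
px0 = 232
py0 = 142
px1 = 308
py1 = 220
color = 'deepskyblue'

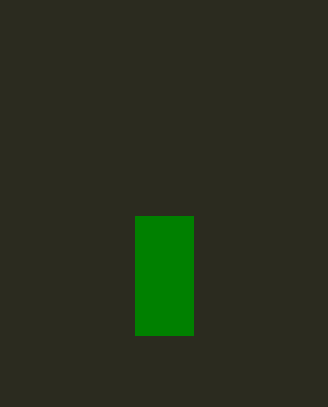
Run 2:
px0 = 135, py0 = 216, px1 = 193, py1 = 335, color = 'green'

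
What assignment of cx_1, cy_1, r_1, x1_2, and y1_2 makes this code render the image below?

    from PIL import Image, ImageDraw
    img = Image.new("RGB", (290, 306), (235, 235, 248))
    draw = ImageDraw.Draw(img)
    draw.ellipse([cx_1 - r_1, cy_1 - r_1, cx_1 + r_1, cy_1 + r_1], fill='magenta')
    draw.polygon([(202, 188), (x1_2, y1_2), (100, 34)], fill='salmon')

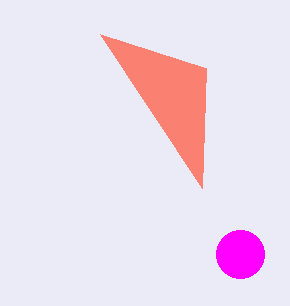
cx_1 = 240; cy_1 = 254; r_1 = 24; x1_2 = 206; y1_2 = 68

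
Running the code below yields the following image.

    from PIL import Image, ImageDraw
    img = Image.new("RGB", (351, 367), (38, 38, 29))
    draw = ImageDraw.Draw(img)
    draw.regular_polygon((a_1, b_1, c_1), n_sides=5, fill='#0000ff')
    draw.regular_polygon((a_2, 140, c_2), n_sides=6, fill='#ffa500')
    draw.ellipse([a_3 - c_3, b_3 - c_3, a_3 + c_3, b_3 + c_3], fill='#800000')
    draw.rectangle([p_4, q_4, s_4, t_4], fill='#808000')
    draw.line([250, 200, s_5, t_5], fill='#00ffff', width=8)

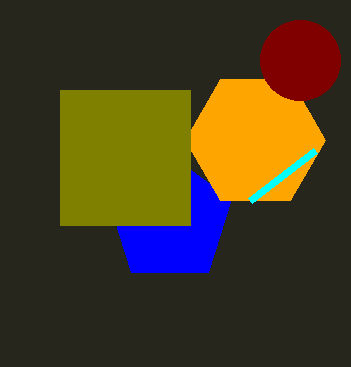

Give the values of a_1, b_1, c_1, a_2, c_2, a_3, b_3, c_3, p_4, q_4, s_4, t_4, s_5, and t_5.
a_1 = 170
b_1 = 220
c_1 = 65
a_2 = 255
c_2 = 70
a_3 = 300
b_3 = 60
c_3 = 40
p_4 = 60
q_4 = 90
s_4 = 190
t_4 = 225
s_5 = 315
t_5 = 150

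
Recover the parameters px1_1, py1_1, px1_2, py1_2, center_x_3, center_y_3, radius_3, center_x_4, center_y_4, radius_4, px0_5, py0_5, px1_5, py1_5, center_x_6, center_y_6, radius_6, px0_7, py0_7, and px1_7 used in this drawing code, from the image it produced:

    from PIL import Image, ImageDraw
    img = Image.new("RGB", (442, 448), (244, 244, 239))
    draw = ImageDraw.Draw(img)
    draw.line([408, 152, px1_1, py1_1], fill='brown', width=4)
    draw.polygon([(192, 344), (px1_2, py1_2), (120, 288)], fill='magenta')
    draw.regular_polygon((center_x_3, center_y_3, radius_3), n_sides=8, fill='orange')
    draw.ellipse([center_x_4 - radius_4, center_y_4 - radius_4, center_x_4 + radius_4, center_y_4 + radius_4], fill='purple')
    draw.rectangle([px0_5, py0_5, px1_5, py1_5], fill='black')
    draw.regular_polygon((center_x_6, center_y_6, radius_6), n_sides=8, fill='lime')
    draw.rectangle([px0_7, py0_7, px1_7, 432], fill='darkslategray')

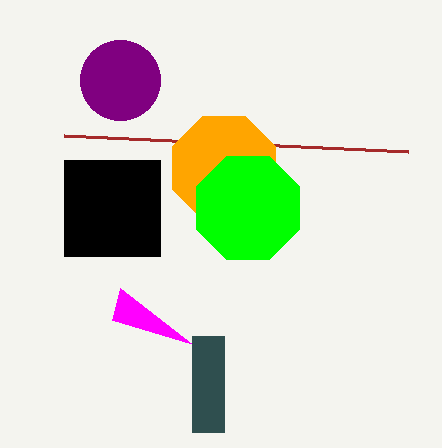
px1_1 = 64
py1_1 = 136
px1_2 = 112
py1_2 = 320
center_x_3 = 224
center_y_3 = 168
radius_3 = 56
center_x_4 = 120
center_y_4 = 80
radius_4 = 40
px0_5 = 64
py0_5 = 160
px1_5 = 160
py1_5 = 256
center_x_6 = 248
center_y_6 = 208
radius_6 = 56
px0_7 = 192
py0_7 = 336
px1_7 = 224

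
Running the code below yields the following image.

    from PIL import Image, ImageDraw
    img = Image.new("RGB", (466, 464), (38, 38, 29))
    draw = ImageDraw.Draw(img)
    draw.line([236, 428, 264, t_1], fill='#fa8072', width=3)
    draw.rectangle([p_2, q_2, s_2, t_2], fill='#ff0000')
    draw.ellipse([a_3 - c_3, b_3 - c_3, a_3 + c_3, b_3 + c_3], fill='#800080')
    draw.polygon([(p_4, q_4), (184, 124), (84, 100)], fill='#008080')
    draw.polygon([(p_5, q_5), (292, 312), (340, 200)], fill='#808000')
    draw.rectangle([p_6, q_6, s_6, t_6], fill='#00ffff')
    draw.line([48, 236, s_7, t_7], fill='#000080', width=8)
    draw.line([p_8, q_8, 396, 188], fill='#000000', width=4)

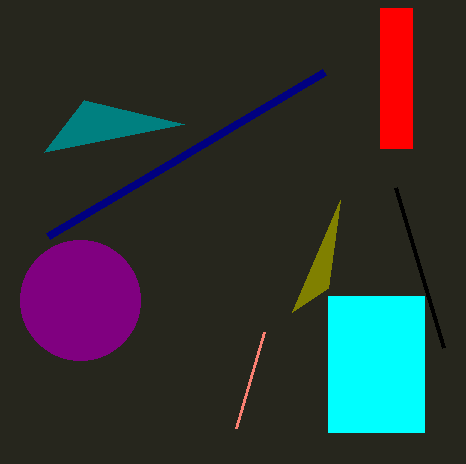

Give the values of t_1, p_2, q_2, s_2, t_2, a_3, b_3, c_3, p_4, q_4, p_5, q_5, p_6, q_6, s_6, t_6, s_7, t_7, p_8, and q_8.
t_1 = 332; p_2 = 380; q_2 = 8; s_2 = 412; t_2 = 148; a_3 = 80; b_3 = 300; c_3 = 60; p_4 = 44; q_4 = 152; p_5 = 328; q_5 = 288; p_6 = 328; q_6 = 296; s_6 = 424; t_6 = 432; s_7 = 324; t_7 = 72; p_8 = 444; q_8 = 348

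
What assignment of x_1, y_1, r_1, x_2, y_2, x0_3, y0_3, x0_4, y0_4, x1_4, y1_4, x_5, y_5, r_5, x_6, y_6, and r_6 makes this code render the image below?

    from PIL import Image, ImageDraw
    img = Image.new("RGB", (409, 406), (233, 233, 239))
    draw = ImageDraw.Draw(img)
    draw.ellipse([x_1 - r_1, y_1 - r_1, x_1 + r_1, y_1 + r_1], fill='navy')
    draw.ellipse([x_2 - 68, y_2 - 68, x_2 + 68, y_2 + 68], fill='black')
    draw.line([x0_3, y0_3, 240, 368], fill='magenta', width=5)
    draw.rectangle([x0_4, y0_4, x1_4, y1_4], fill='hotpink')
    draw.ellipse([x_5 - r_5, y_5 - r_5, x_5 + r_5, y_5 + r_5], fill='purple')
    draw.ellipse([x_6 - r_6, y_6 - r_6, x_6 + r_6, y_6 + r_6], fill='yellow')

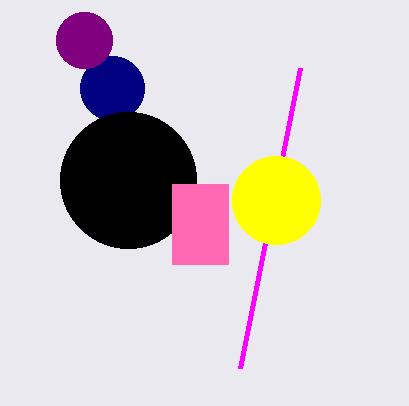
x_1 = 112, y_1 = 88, r_1 = 32, x_2 = 128, y_2 = 180, x0_3 = 300, y0_3 = 68, x0_4 = 172, y0_4 = 184, x1_4 = 228, y1_4 = 264, x_5 = 84, y_5 = 40, r_5 = 28, x_6 = 276, y_6 = 200, r_6 = 44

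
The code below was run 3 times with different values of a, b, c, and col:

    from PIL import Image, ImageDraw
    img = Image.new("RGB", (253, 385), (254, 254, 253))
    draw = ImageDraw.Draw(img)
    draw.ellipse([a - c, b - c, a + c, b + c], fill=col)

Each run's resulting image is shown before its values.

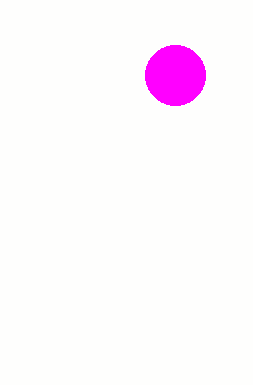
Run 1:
a = 175
b = 75
c = 30
col = 'magenta'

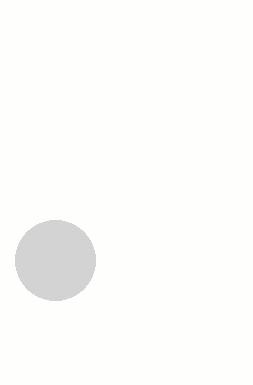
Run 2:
a = 55
b = 260
c = 40
col = 'lightgray'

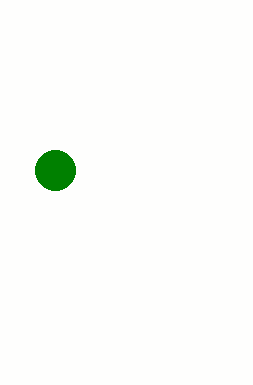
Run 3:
a = 55; b = 170; c = 20; col = 'green'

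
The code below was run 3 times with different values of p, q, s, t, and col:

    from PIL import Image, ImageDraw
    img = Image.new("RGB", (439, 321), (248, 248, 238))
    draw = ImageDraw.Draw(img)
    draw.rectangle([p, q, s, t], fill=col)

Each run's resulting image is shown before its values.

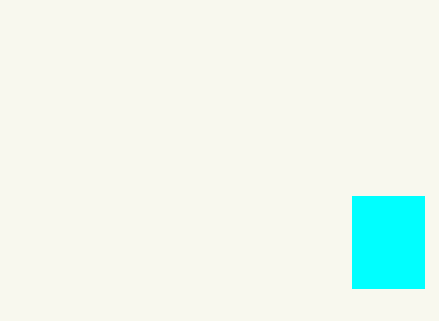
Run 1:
p = 352
q = 196
s = 424
t = 288
col = 'cyan'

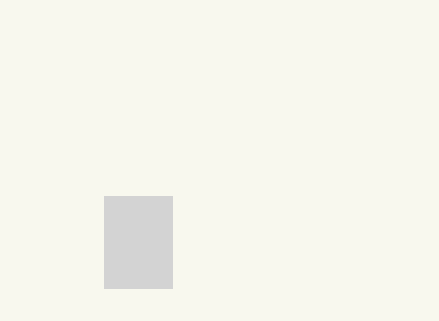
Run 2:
p = 104
q = 196
s = 172
t = 288
col = 'lightgray'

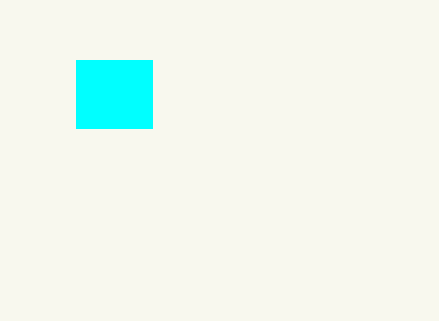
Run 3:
p = 76
q = 60
s = 152
t = 128
col = 'cyan'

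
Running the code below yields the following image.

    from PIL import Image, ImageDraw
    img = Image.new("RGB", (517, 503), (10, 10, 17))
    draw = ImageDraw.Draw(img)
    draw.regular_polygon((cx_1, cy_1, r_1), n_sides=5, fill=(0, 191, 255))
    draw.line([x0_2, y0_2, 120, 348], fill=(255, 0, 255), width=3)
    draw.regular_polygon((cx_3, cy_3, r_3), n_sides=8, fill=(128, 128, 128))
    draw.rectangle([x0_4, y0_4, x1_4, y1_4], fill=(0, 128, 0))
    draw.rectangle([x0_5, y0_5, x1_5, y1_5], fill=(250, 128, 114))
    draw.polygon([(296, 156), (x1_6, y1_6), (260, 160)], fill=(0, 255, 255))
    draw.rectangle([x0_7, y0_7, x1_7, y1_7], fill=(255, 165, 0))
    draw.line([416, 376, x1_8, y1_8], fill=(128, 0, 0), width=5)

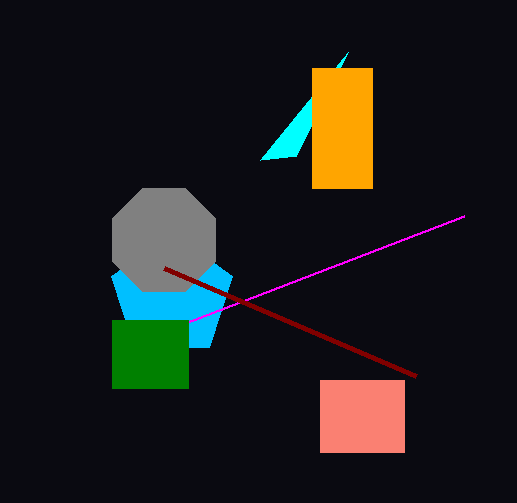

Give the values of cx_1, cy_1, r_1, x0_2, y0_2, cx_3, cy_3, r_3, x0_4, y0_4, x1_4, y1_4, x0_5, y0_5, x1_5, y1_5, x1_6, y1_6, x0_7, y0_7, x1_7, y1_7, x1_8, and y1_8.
cx_1 = 172
cy_1 = 296
r_1 = 64
x0_2 = 464
y0_2 = 216
cx_3 = 164
cy_3 = 240
r_3 = 56
x0_4 = 112
y0_4 = 320
x1_4 = 188
y1_4 = 388
x0_5 = 320
y0_5 = 380
x1_5 = 404
y1_5 = 452
x1_6 = 348
y1_6 = 52
x0_7 = 312
y0_7 = 68
x1_7 = 372
y1_7 = 188
x1_8 = 164
y1_8 = 268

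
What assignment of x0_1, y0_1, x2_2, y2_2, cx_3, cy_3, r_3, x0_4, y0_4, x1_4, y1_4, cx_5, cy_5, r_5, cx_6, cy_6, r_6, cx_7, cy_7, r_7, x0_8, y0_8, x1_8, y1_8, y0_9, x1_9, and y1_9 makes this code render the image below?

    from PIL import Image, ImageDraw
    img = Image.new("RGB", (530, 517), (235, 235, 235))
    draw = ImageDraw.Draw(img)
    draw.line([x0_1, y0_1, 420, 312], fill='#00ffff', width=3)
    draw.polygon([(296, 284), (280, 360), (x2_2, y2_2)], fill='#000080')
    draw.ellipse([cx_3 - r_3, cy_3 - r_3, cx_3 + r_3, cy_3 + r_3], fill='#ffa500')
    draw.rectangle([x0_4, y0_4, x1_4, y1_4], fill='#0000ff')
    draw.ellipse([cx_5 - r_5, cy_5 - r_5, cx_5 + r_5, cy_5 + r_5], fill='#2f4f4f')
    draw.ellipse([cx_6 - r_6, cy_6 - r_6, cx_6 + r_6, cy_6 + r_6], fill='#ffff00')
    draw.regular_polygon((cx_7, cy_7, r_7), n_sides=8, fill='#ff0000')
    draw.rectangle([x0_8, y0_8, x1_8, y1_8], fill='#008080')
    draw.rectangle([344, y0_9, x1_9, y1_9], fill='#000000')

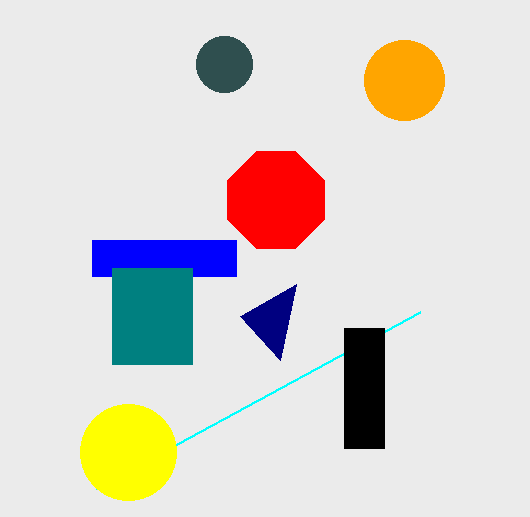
x0_1 = 96; y0_1 = 488; x2_2 = 240; y2_2 = 316; cx_3 = 404; cy_3 = 80; r_3 = 40; x0_4 = 92; y0_4 = 240; x1_4 = 236; y1_4 = 276; cx_5 = 224; cy_5 = 64; r_5 = 28; cx_6 = 128; cy_6 = 452; r_6 = 48; cx_7 = 276; cy_7 = 200; r_7 = 52; x0_8 = 112; y0_8 = 268; x1_8 = 192; y1_8 = 364; y0_9 = 328; x1_9 = 384; y1_9 = 448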